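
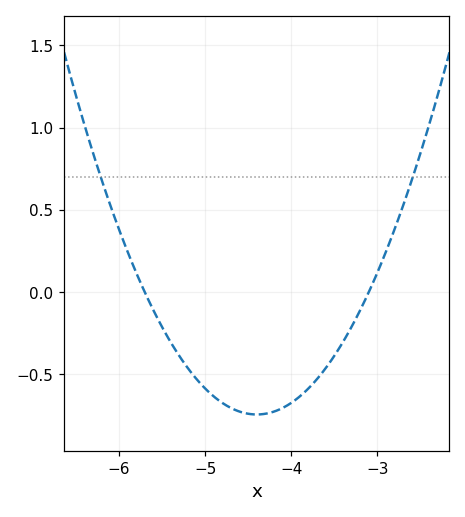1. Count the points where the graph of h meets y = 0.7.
2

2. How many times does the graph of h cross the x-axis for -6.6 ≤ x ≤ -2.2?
2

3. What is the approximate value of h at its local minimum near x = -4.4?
-0.744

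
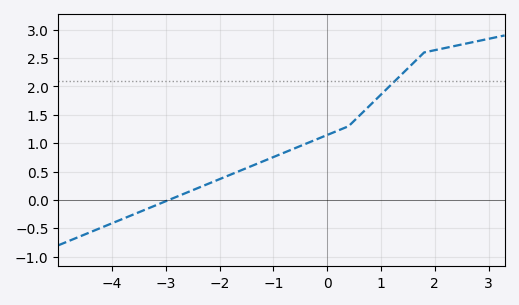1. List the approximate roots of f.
-2.94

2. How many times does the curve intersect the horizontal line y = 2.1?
1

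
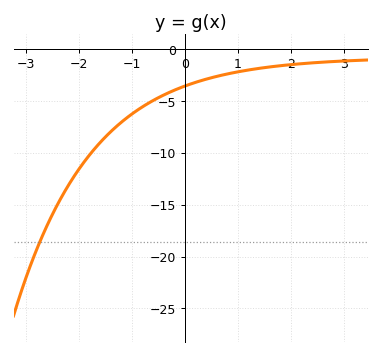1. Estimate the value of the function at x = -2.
-11.6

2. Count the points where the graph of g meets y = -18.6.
1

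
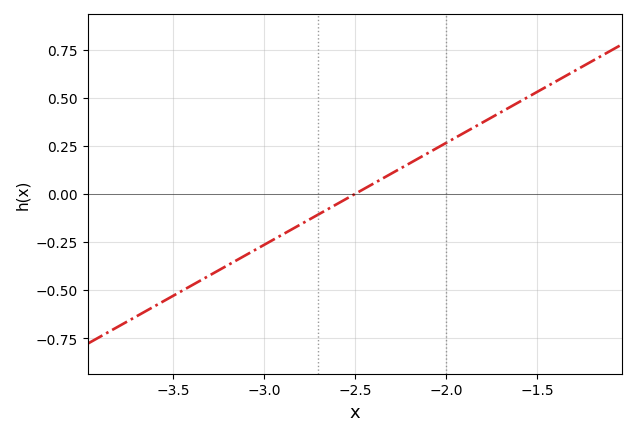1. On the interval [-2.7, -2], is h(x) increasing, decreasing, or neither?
increasing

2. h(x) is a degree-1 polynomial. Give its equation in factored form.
y = 0.53(x + 2.5)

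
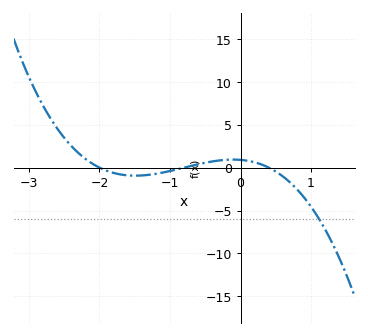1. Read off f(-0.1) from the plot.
0.938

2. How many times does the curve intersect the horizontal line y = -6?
1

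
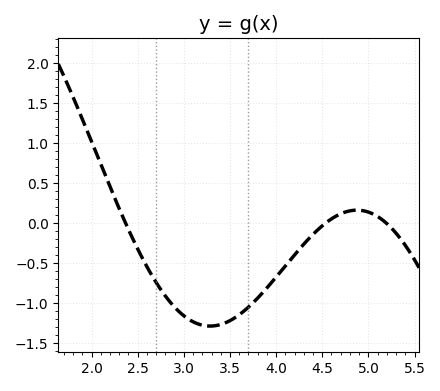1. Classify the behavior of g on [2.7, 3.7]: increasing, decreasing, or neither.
neither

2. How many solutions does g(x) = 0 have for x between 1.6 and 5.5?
3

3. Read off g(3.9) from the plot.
-0.81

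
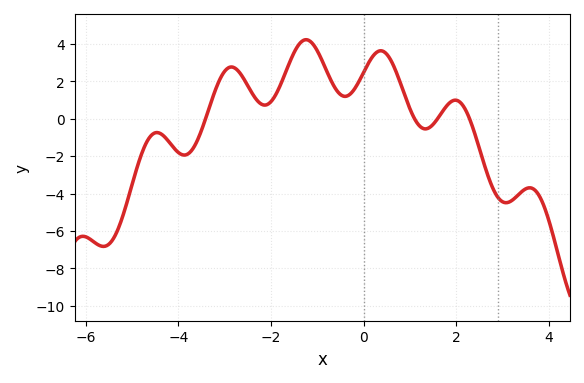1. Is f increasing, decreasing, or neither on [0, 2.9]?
neither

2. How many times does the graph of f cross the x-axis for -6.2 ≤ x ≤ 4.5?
4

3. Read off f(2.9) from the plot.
-4.2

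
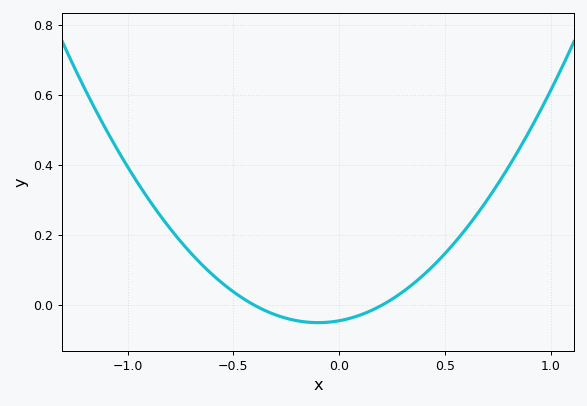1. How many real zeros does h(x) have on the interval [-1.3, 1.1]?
2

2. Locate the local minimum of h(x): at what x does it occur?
-0.1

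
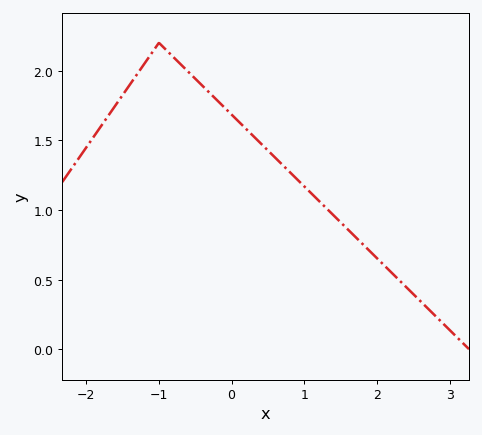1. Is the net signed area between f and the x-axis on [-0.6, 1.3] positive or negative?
positive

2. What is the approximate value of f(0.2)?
1.6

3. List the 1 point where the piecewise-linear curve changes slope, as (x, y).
(-1, 2.2)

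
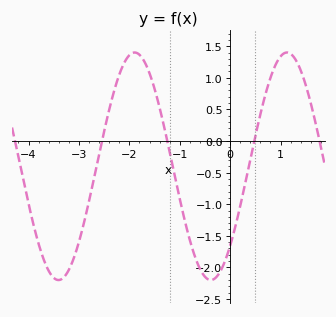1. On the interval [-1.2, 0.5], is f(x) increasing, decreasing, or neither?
neither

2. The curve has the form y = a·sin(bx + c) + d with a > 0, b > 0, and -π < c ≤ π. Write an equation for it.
y = 1.8sin(2.08x - 0.772) - 0.4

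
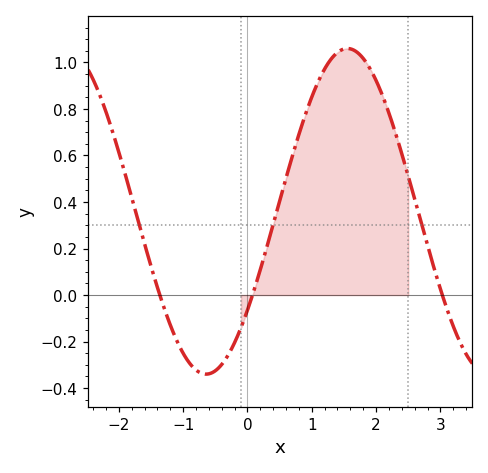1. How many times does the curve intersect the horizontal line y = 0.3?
3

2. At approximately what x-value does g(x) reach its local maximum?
1.55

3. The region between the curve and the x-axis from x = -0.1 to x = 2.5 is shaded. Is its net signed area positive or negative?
positive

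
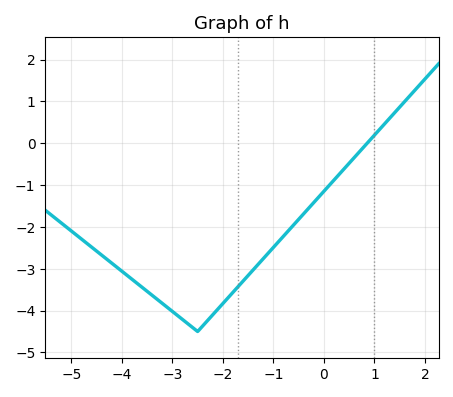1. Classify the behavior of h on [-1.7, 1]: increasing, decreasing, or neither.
increasing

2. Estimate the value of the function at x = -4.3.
-2.8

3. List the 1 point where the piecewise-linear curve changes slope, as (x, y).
(-2.5, -4.5)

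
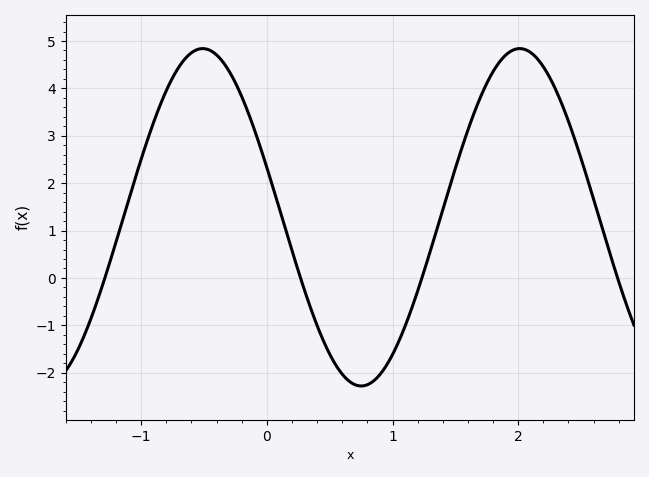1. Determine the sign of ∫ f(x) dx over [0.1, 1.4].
negative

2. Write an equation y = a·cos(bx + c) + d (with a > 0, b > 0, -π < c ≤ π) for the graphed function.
y = 3.56cos(2.49x + 1.27) + 1.28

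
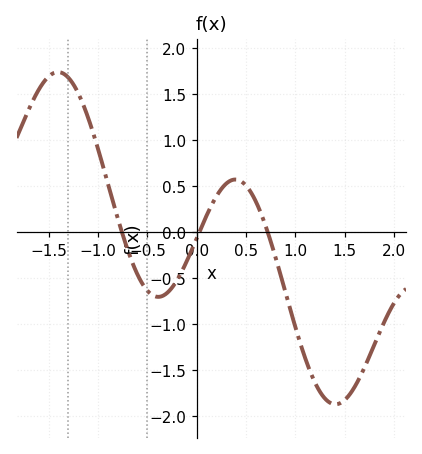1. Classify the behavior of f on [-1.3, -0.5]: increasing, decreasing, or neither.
decreasing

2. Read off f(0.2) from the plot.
0.4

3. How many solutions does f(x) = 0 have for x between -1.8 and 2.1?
3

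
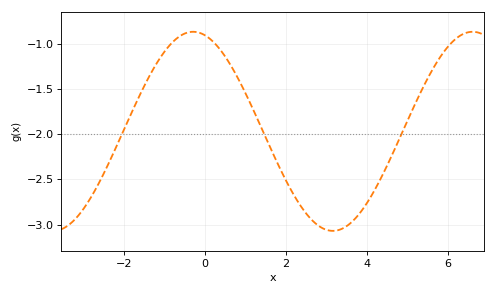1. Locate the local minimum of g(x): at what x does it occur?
3.16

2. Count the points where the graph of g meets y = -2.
3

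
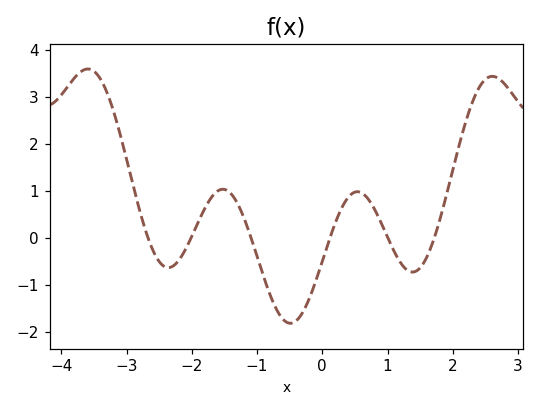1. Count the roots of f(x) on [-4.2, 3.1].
6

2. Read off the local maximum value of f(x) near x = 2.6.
3.4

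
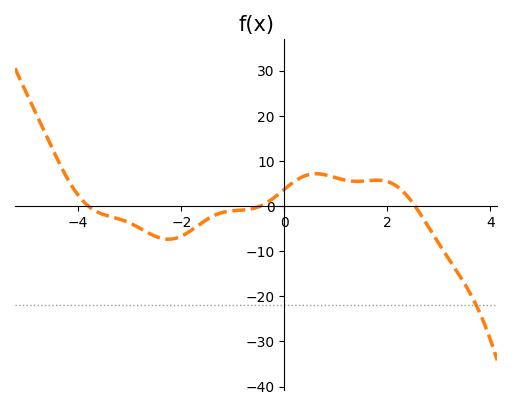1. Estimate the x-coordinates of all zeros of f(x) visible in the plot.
-3.8, -0.4, 2.6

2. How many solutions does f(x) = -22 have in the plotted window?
1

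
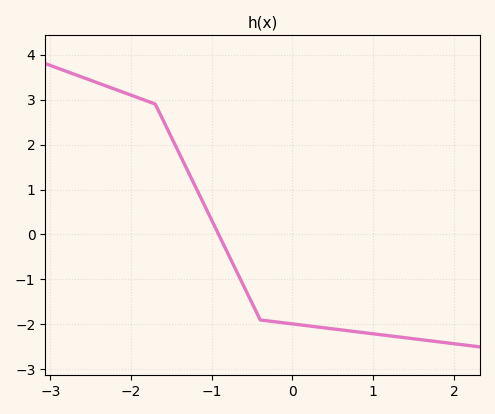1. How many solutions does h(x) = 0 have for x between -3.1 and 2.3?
1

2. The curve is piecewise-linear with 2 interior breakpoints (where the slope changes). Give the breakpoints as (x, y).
(-1.7, 2.9); (-0.4, -1.9)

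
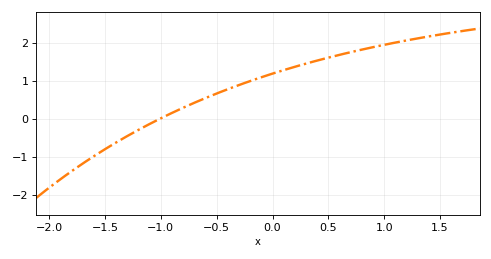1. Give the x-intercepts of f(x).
-1.01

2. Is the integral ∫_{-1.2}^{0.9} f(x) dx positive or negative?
positive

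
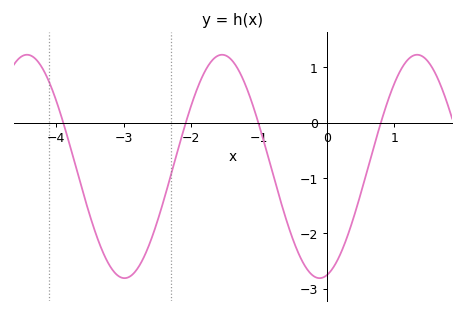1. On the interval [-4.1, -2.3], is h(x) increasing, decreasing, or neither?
neither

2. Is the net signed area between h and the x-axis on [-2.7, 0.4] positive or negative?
negative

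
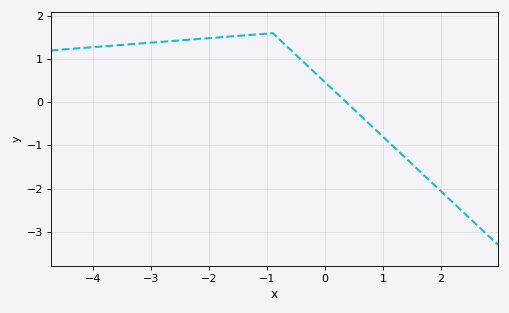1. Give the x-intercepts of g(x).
0.4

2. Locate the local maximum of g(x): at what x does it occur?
-1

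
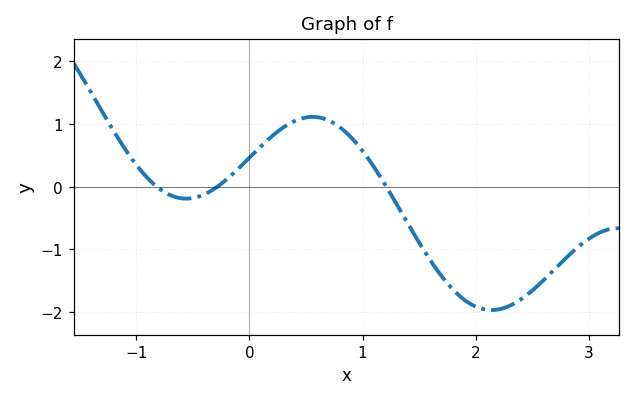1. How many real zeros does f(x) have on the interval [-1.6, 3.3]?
3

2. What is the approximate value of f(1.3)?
-0.277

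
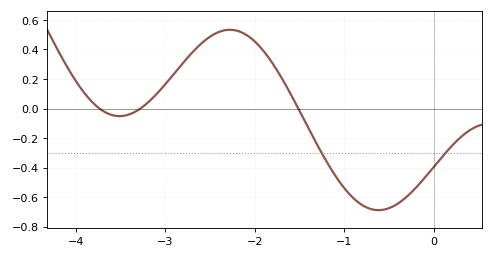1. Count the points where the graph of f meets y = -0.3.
2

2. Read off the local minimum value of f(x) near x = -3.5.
-0.06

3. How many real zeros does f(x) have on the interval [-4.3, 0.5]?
3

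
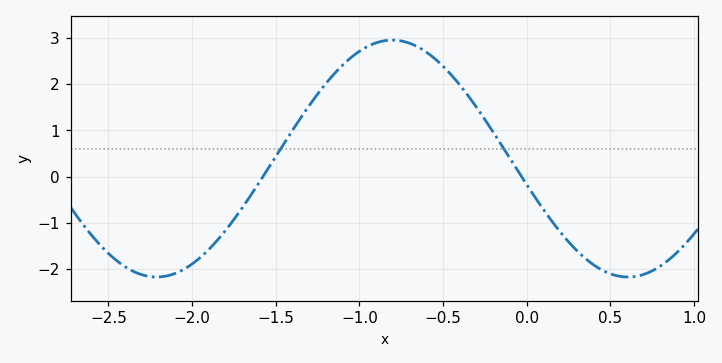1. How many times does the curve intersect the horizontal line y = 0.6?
2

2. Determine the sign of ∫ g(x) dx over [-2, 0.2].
positive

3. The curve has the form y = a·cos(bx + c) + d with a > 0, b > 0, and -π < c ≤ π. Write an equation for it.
y = 2.57cos(2.23x + 1.79) + 0.39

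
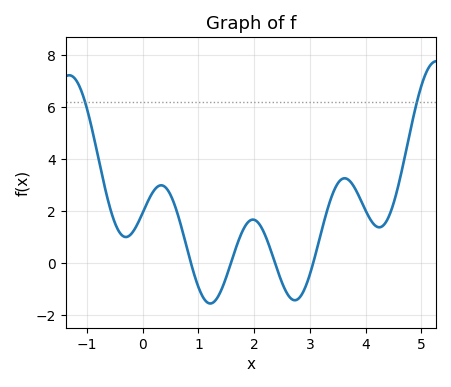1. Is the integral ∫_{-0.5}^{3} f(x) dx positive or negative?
positive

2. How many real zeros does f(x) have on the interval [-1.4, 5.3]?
4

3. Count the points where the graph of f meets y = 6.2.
2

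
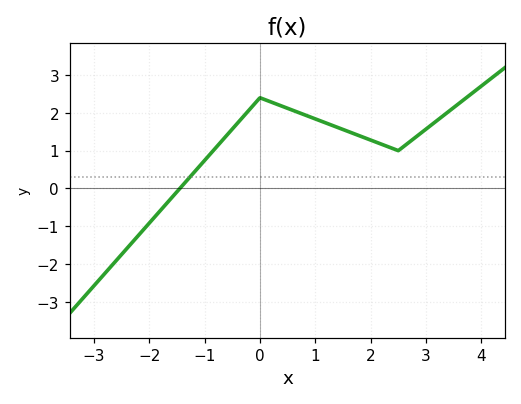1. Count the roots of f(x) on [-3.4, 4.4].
1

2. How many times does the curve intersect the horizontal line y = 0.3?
1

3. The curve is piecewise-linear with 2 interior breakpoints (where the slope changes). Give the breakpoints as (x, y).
(0, 2.4); (2.5, 1)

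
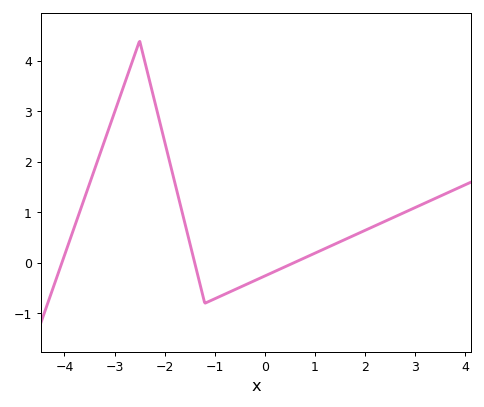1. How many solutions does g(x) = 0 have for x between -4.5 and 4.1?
3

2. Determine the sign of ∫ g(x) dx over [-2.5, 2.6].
positive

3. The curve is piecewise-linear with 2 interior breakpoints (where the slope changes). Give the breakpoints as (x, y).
(-2.5, 4.4); (-1.2, -0.8)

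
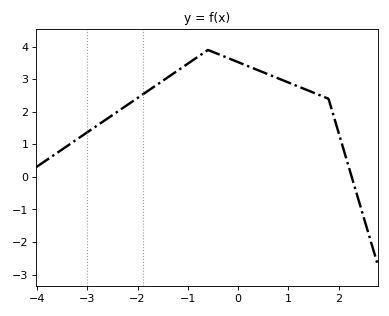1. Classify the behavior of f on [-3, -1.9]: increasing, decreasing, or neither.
increasing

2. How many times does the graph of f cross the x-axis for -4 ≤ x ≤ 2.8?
1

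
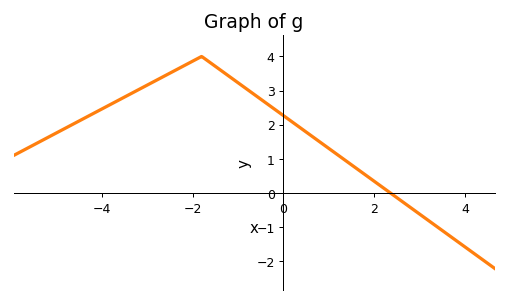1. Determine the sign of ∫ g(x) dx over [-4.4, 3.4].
positive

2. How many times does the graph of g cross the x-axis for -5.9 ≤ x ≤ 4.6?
1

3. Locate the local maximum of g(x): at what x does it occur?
-1.8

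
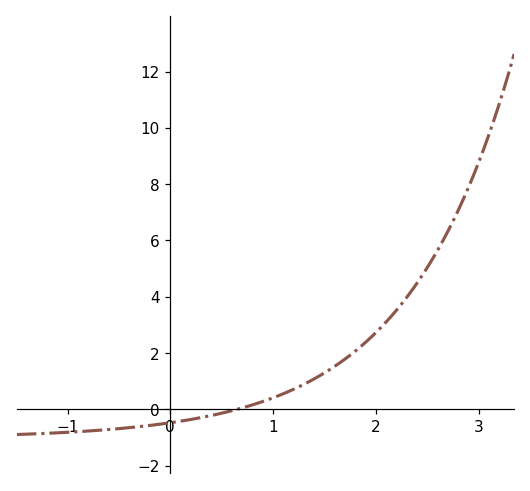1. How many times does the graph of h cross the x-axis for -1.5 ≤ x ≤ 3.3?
1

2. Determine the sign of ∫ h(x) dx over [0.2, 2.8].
positive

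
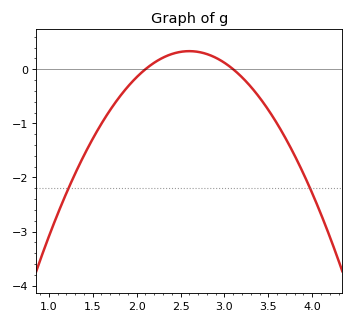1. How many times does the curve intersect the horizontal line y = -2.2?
2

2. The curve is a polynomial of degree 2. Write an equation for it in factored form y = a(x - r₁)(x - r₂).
y = -1.34(x - 2.1)(x - 3.1)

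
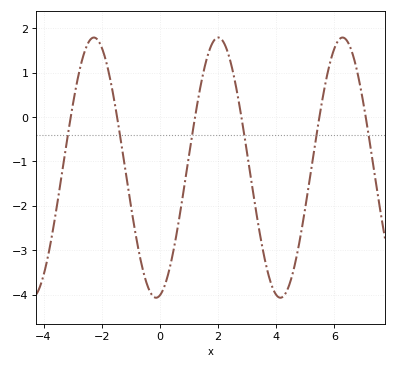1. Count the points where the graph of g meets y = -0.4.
6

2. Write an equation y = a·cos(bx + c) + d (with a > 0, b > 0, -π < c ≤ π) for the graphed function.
y = 2.93cos(1.5x - 3) - 1.14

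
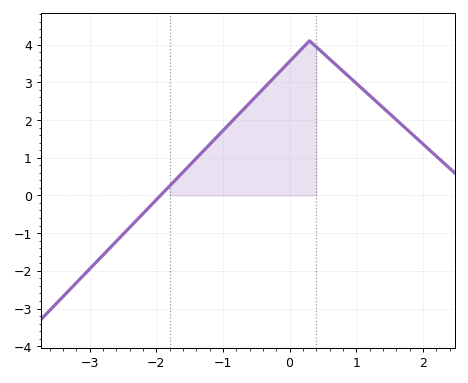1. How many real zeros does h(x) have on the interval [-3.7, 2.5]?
1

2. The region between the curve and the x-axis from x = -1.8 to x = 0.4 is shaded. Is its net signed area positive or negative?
positive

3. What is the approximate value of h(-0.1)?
3.4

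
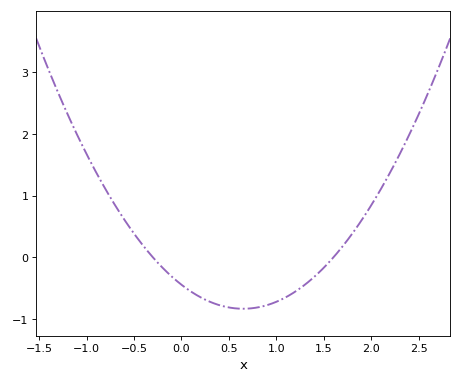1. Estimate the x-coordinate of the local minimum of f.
0.7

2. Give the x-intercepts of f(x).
-0.3, 1.6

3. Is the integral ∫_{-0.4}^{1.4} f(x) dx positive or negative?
negative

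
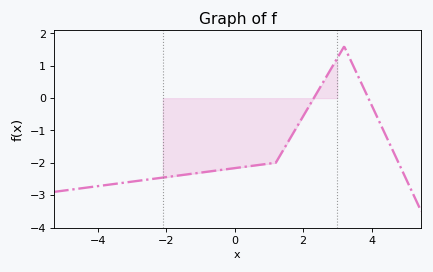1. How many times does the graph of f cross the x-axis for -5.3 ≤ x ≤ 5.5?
2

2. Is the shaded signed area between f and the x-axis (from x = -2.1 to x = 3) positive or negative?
negative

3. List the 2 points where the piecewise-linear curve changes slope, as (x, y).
(1.2, -2); (3.2, 1.6)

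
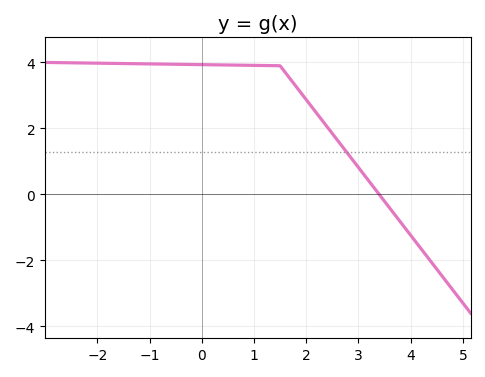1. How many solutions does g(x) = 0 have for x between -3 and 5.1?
1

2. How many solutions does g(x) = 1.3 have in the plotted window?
1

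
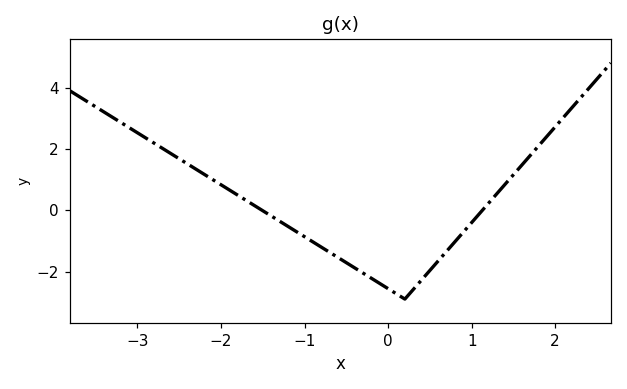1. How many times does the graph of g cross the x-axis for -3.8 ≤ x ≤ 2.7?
2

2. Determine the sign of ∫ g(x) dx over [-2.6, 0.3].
negative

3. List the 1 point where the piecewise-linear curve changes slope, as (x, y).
(0.2, -2.9)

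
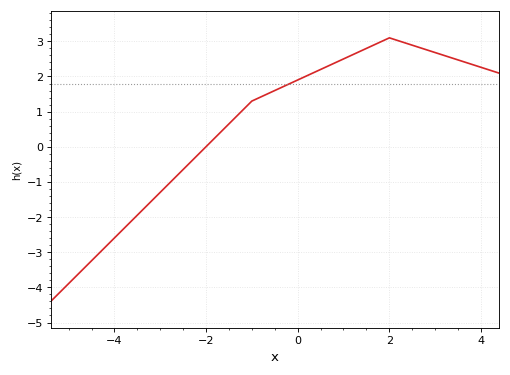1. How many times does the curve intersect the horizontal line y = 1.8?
1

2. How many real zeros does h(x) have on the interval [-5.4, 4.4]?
1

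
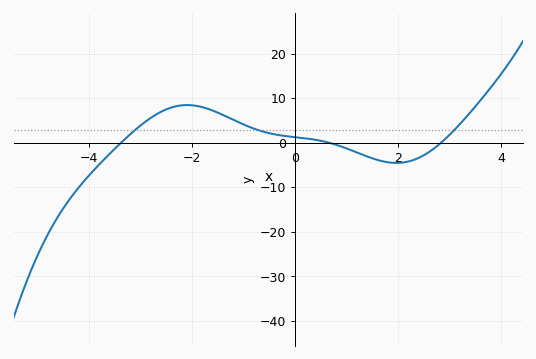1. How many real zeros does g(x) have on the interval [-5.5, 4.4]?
3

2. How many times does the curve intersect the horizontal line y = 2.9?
3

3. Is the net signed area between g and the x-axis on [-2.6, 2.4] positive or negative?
positive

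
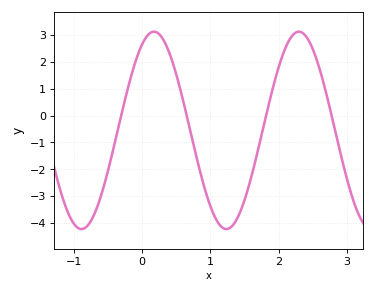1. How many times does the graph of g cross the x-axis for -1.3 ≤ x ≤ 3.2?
4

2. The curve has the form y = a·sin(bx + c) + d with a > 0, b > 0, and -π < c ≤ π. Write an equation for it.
y = 3.66sin(2.96x + 1.05) - 0.55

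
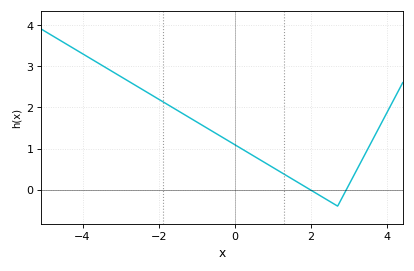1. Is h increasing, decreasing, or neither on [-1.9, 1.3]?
decreasing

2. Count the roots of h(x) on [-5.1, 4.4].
2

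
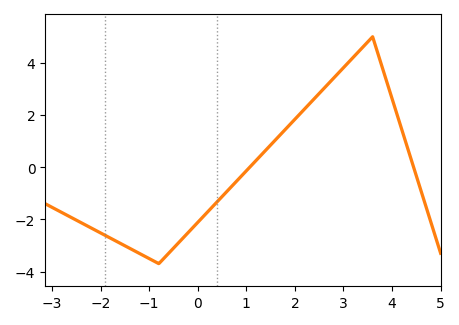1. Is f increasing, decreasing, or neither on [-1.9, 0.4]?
neither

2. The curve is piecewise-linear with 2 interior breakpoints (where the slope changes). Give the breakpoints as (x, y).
(-0.8, -3.7); (3.6, 5)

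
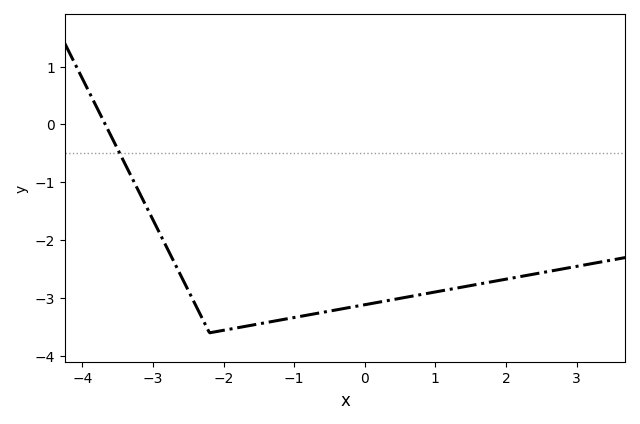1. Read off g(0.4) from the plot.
-3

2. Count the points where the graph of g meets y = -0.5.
1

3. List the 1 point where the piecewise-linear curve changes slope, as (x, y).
(-2.2, -3.6)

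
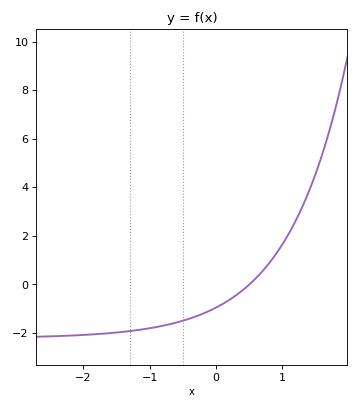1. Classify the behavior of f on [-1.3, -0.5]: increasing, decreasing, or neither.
increasing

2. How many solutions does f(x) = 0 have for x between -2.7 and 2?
1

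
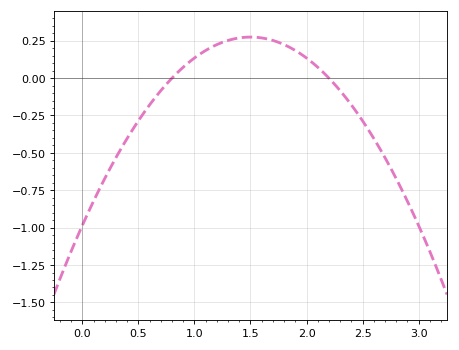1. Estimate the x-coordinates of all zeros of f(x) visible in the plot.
0.8, 2.2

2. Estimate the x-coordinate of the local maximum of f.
1.5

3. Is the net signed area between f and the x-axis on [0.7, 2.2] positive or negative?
positive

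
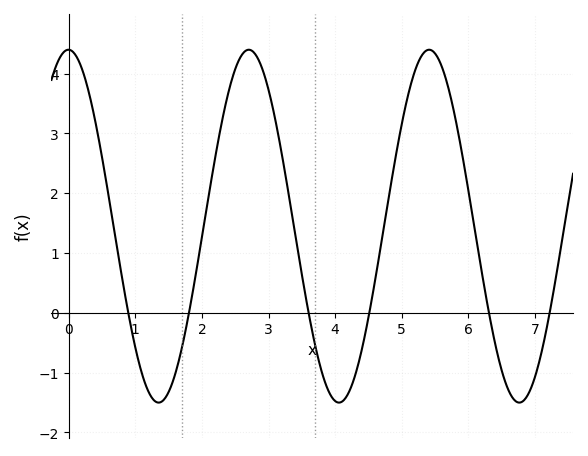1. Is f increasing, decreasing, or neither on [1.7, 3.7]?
neither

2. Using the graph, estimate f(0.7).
1.3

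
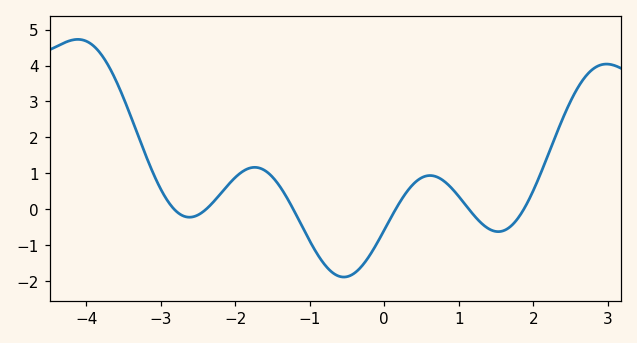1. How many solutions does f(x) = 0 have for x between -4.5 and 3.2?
6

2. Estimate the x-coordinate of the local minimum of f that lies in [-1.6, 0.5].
-0.6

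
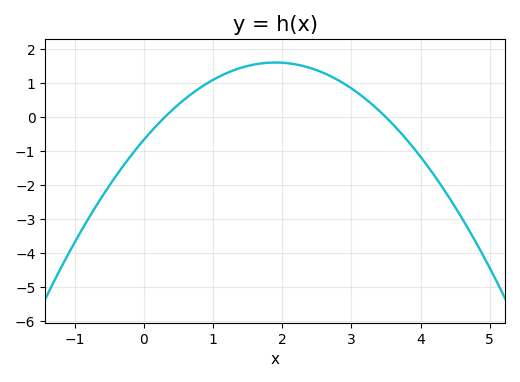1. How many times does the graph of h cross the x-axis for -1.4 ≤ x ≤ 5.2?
2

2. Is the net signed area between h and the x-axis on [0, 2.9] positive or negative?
positive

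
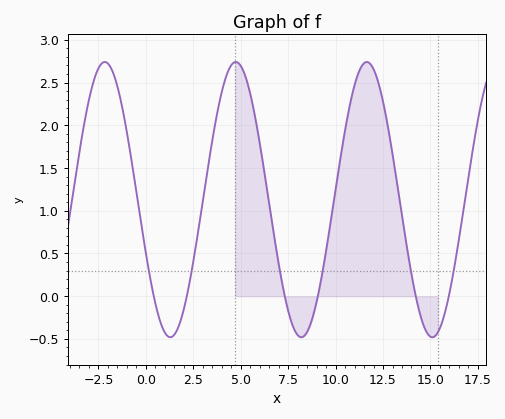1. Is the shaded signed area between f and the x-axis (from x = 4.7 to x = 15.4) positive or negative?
positive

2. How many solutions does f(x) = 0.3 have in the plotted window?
6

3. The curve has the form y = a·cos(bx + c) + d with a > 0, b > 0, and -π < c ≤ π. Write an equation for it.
y = 1.61cos(0.91x + 2) + 1.13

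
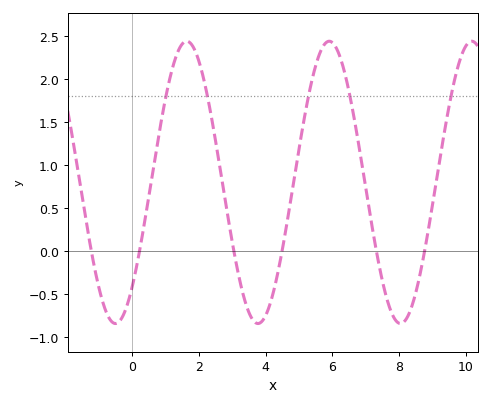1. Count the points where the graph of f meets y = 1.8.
5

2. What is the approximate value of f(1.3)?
2.25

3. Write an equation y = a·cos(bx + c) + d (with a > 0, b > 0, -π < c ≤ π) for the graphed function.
y = 1.64cos(1.5x - 2.4) + 0.8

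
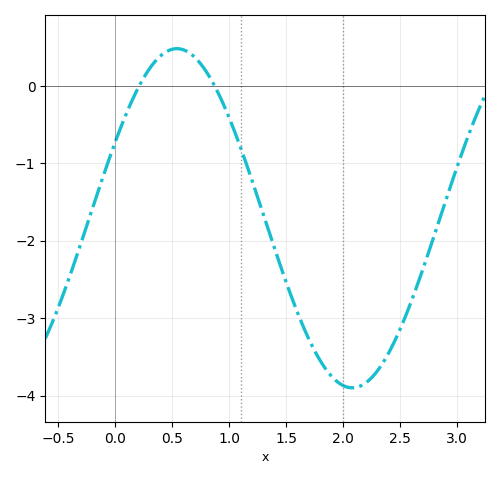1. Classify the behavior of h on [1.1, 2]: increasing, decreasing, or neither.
decreasing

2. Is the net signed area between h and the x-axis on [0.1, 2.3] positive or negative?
negative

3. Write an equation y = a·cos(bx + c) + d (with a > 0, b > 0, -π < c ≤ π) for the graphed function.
y = 2.19cos(2.04x - 1.1) - 1.71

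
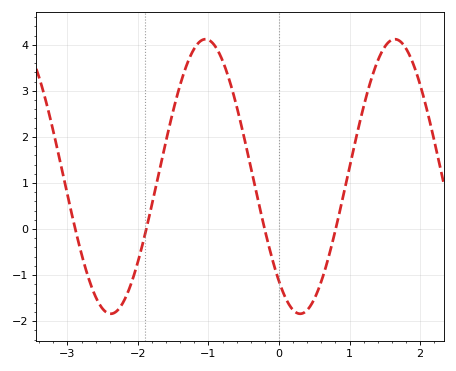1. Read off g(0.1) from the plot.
-1.52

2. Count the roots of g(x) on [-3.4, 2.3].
4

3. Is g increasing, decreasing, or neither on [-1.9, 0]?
neither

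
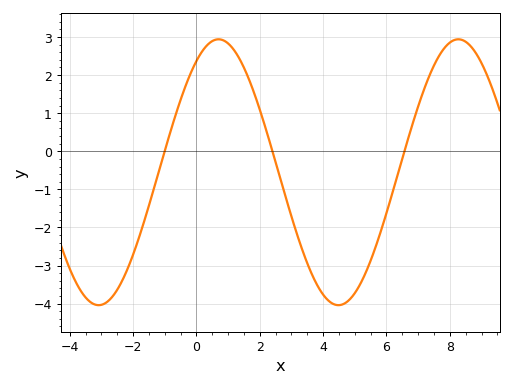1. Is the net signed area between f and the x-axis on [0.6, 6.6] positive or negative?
negative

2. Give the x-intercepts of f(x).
-1, 2.4, 6.57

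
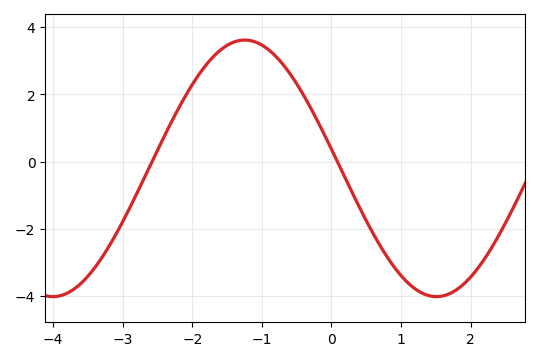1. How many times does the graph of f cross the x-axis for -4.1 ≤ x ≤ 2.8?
2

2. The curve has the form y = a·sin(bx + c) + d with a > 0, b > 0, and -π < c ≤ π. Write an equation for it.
y = 3.82sin(1.1x + 3) - 0.2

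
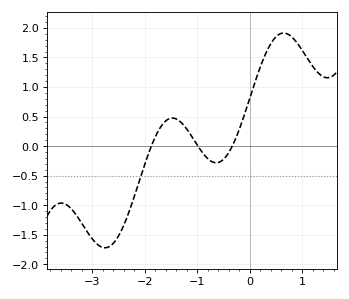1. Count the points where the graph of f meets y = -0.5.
1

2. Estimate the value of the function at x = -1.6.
0.45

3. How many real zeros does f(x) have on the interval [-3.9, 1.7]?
3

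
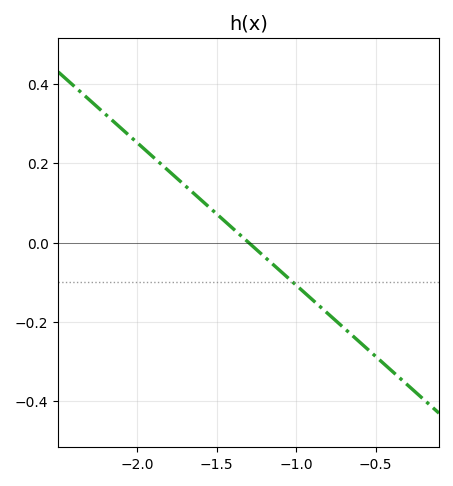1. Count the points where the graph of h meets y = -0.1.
1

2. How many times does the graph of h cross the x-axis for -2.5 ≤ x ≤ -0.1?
1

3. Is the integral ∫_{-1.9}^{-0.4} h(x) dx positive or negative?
negative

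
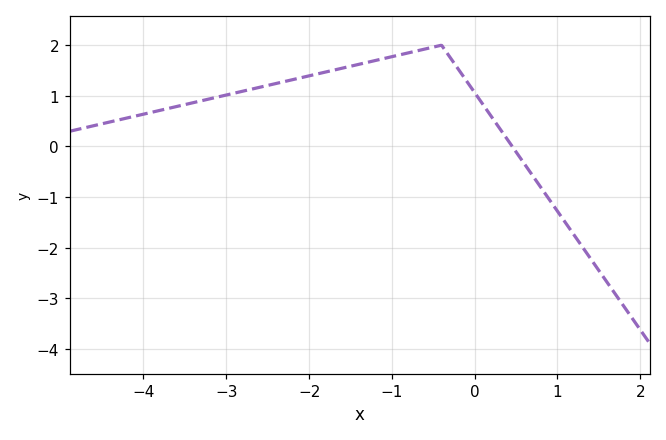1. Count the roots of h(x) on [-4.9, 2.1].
1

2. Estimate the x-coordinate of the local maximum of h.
-0.4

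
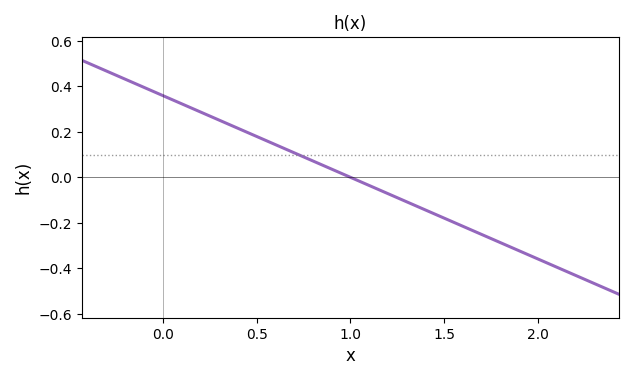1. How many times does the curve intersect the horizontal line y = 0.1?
1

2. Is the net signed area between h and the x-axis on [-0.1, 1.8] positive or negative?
positive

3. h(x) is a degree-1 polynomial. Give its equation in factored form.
y = -0.36(x - 1)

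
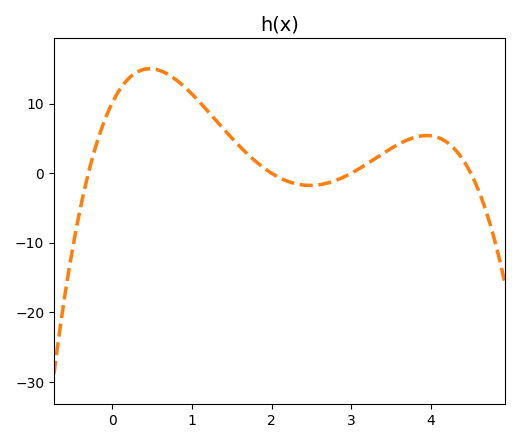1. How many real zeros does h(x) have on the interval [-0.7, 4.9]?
4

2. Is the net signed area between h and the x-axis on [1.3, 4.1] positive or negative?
positive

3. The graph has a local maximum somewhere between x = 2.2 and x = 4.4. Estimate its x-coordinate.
3.9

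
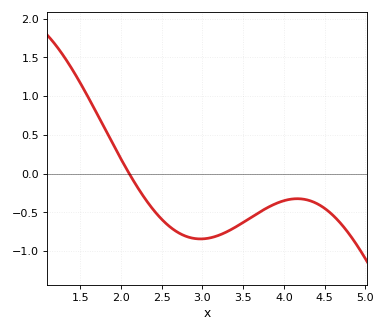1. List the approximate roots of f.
2.1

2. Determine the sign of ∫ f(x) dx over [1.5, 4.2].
negative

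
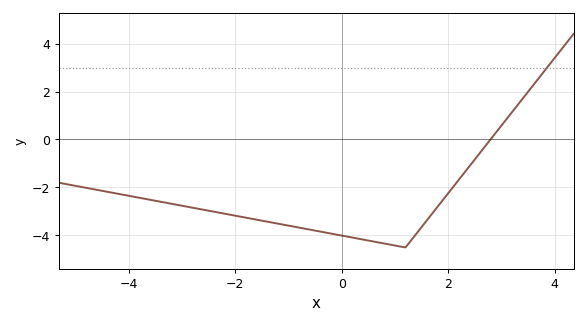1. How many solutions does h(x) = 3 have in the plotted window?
1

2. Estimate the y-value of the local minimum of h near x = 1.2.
-4.4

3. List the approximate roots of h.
2.8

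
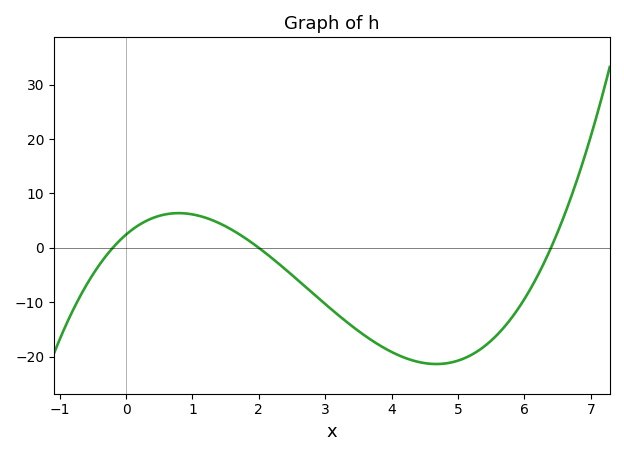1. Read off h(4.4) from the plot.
-21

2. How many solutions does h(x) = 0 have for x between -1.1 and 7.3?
3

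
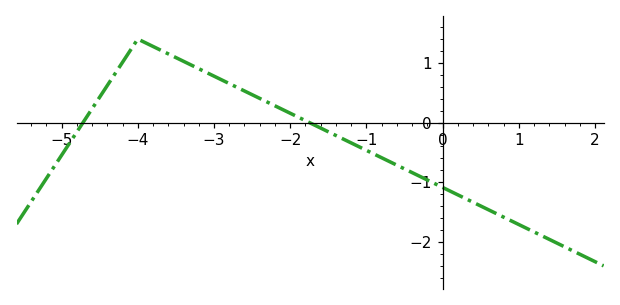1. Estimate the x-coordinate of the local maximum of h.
-4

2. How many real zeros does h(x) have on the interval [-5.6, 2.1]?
2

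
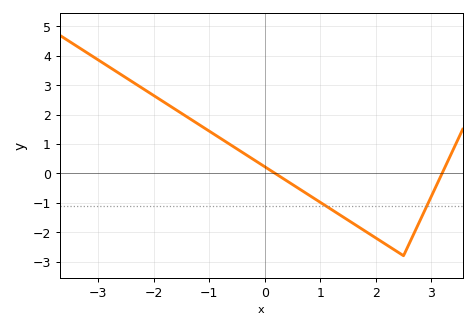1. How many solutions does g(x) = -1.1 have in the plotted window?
2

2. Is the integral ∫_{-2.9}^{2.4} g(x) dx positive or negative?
positive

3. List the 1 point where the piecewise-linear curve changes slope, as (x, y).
(2.5, -2.8)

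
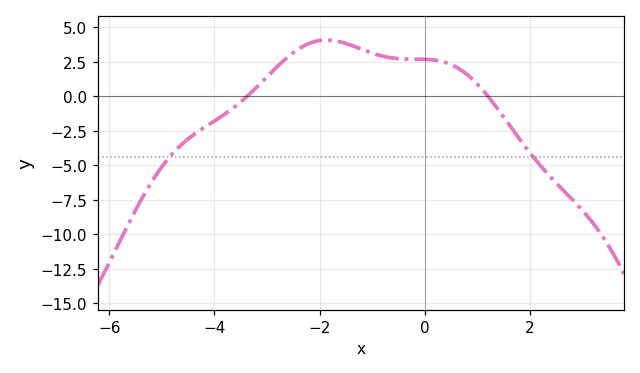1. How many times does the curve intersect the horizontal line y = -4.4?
2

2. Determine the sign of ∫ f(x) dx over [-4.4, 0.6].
positive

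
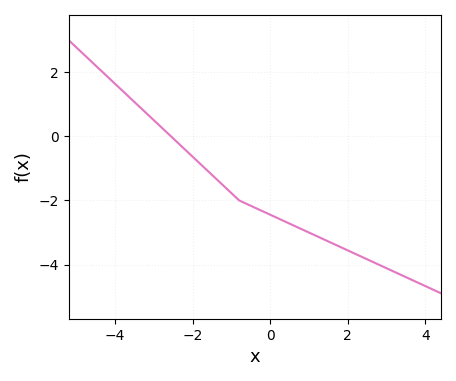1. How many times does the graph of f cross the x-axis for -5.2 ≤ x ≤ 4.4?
1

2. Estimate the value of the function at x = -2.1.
-0.6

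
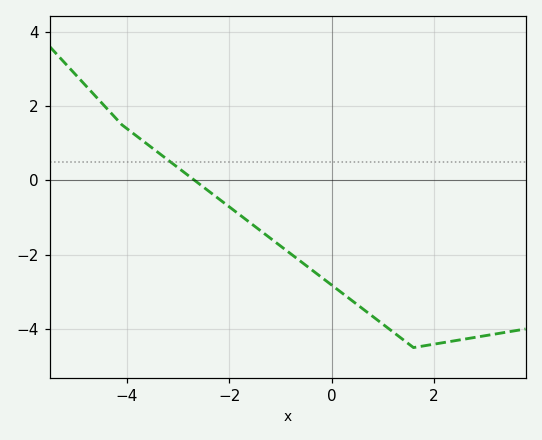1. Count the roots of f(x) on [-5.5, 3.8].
1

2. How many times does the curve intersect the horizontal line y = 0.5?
1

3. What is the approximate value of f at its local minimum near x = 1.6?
-4.4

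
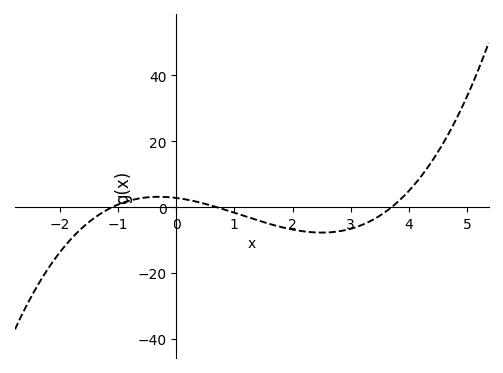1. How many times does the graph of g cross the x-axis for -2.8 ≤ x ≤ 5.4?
3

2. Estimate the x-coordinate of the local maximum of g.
-0.2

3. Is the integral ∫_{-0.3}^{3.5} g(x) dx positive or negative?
negative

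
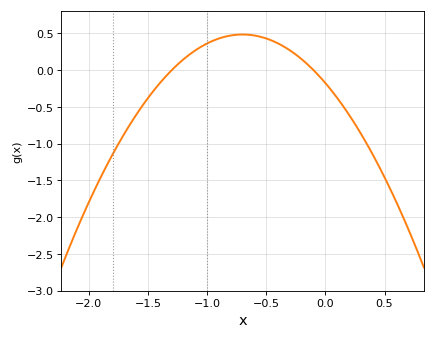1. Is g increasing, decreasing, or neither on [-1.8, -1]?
increasing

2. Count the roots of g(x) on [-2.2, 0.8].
2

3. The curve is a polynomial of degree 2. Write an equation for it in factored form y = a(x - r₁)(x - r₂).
y = -1.35(x + 1.3)(x + 0.1)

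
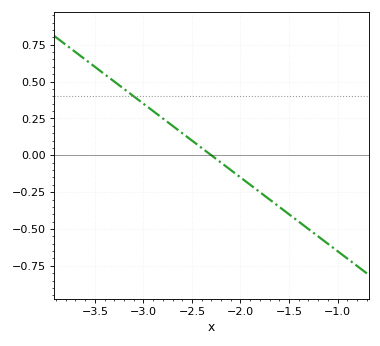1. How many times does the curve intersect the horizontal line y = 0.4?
1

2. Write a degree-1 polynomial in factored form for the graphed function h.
y = -0.5(x + 2.3)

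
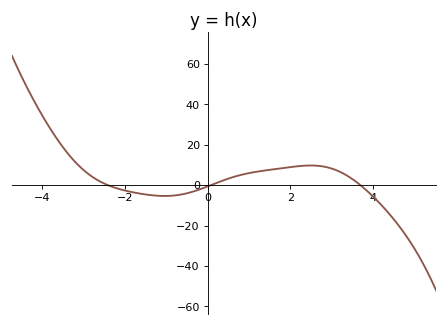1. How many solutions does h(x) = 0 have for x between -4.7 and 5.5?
3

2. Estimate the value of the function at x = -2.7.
4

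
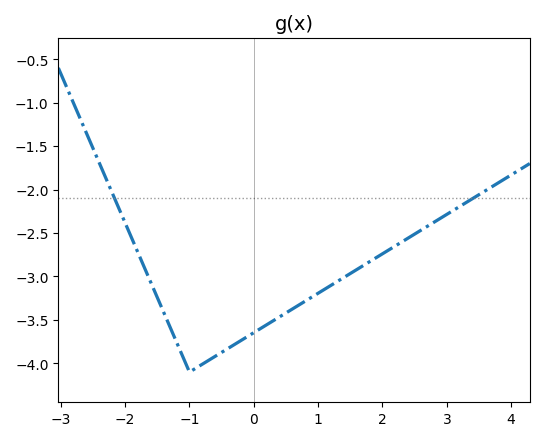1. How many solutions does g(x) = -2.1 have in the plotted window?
2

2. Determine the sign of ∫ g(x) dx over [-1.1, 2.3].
negative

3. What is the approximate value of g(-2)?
-2.38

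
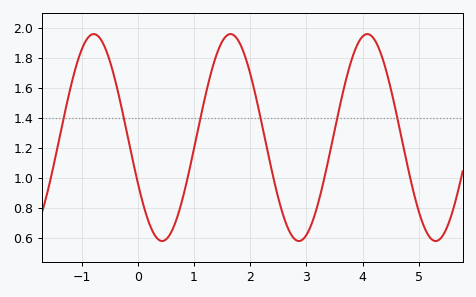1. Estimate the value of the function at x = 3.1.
0.702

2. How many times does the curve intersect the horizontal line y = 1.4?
6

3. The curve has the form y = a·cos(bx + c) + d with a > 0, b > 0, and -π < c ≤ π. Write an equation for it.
y = 0.69cos(2.58x + 2.03) + 1.27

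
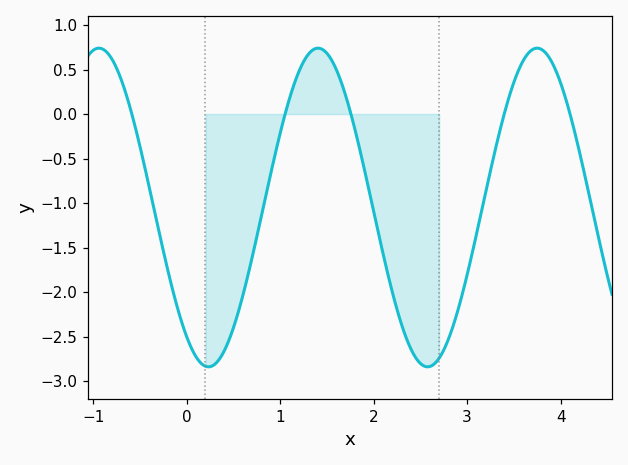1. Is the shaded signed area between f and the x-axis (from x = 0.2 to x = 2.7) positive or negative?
negative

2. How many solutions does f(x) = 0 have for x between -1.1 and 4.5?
5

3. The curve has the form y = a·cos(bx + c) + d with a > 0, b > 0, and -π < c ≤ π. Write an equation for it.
y = 1.79cos(2.68x + 2.52) - 1.05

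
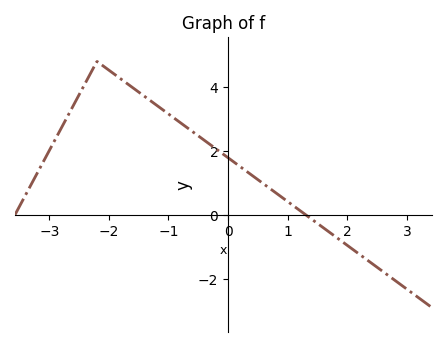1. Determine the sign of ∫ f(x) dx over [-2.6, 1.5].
positive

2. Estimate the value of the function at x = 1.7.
-0.546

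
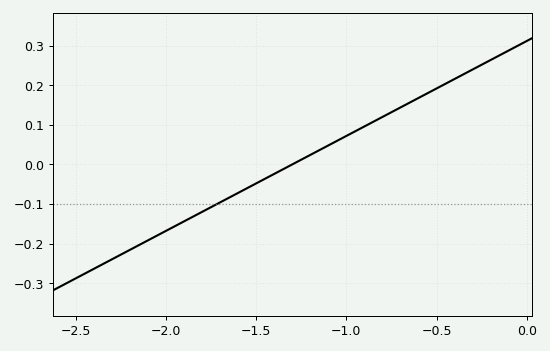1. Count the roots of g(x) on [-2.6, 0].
1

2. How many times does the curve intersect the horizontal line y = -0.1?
1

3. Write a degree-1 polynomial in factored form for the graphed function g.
y = 0.24(x + 1.3)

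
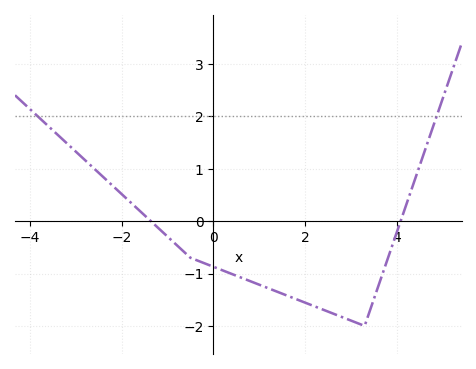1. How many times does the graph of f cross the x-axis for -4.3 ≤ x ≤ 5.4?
2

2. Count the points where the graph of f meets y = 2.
2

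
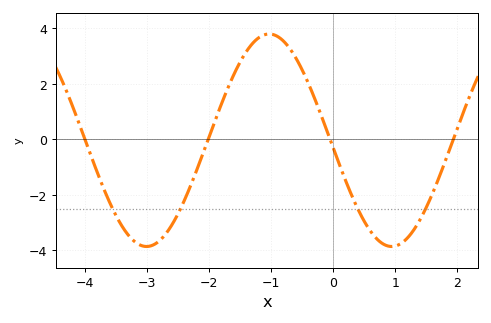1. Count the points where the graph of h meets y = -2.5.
4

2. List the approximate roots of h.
-4, -2.01, -0.049, 1.94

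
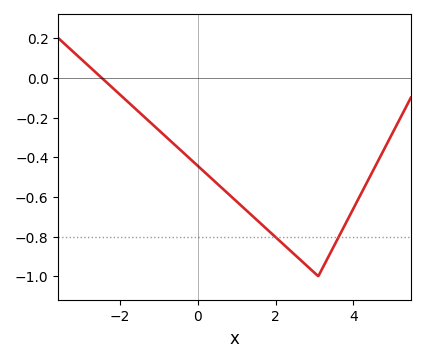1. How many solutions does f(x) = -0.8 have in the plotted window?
2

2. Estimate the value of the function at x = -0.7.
-0.318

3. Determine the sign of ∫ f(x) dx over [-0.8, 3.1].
negative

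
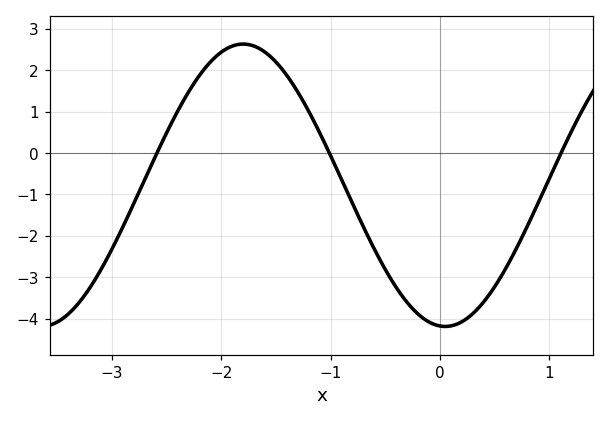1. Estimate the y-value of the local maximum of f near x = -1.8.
2.6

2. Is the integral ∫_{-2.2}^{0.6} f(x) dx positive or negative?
negative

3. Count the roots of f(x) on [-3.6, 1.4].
3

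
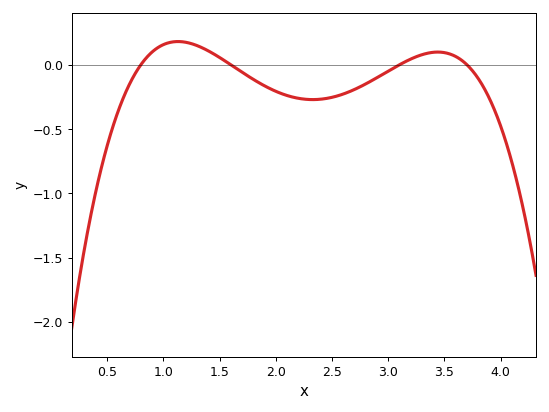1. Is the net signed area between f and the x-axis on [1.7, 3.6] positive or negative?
negative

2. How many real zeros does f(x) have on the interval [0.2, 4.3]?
4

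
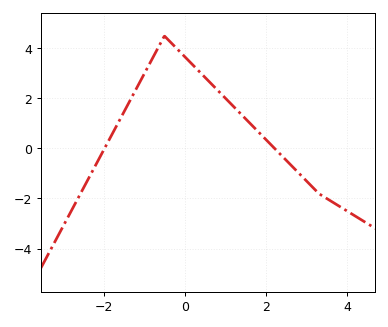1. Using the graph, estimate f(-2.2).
-0.682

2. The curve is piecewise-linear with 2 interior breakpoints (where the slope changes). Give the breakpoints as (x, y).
(-0.5, 4.5); (3.3, -1.8)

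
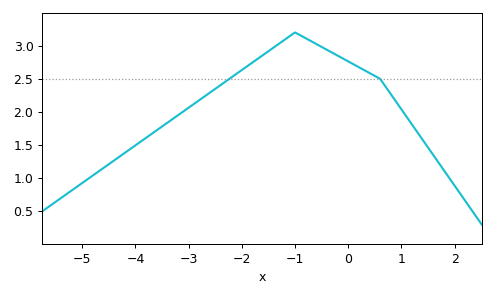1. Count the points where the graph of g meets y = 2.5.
2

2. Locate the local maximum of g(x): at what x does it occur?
-1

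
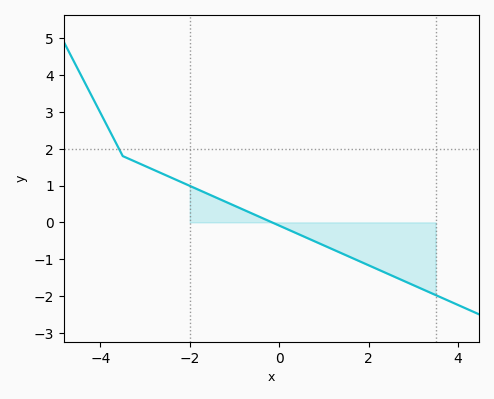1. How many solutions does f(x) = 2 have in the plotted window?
1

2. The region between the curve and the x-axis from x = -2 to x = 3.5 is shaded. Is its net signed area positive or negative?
negative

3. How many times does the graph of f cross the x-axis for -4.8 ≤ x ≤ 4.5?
1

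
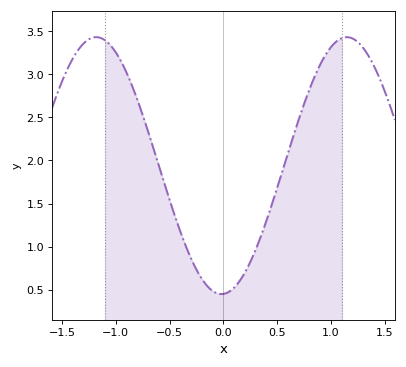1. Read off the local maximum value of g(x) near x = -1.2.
3.45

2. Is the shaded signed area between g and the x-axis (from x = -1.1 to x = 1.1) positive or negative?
positive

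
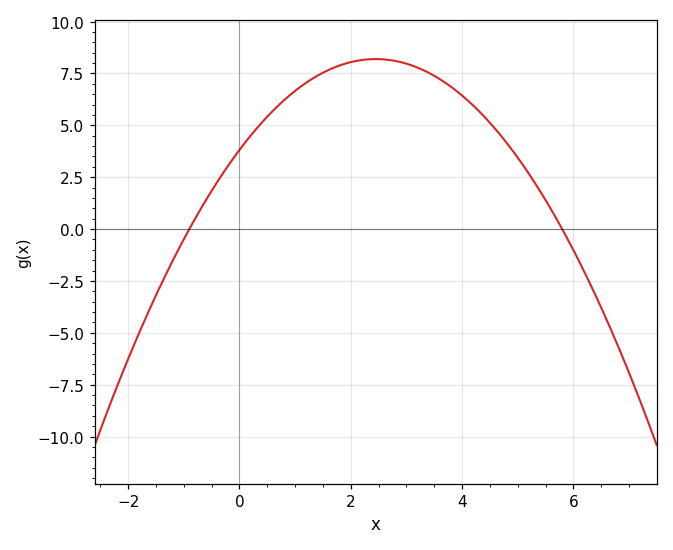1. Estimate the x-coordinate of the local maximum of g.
2.4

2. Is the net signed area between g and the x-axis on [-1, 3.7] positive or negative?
positive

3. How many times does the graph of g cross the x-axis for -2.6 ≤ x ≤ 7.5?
2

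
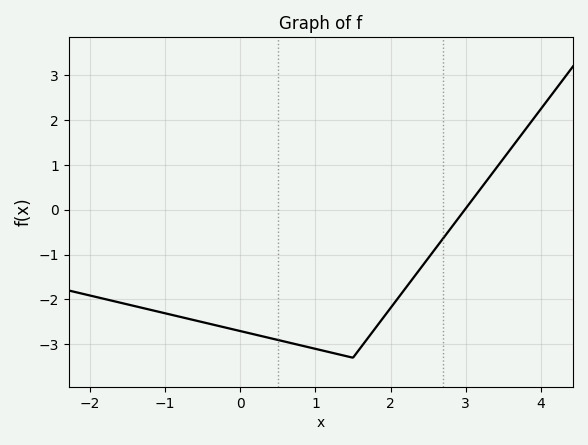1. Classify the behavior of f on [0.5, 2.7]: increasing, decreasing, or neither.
neither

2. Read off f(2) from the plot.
-2.2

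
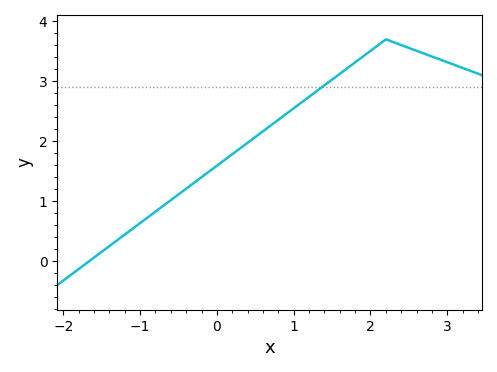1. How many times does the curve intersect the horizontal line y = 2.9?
1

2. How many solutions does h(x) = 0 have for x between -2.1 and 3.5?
1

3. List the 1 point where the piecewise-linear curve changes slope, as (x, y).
(2.2, 3.7)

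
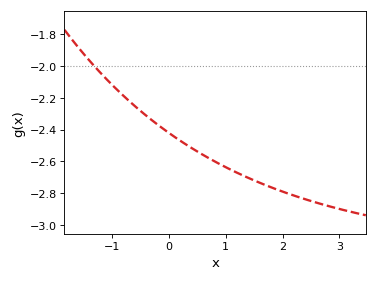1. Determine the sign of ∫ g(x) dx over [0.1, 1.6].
negative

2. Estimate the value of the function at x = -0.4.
-2.31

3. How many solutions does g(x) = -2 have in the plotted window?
1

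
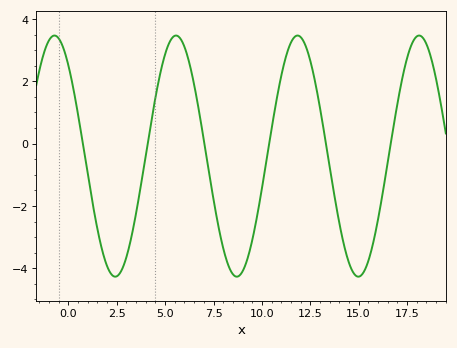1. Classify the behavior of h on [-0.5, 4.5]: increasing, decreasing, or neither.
neither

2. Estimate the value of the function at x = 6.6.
1.56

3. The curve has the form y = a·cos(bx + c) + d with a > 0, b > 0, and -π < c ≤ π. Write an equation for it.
y = 3.87cos(1x + 0.722) - 0.4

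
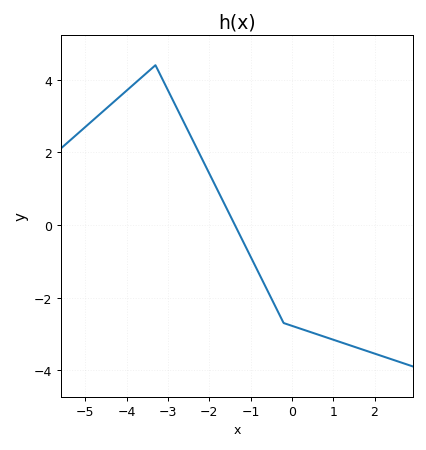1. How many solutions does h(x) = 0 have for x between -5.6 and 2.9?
1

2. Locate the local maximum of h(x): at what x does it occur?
-3.3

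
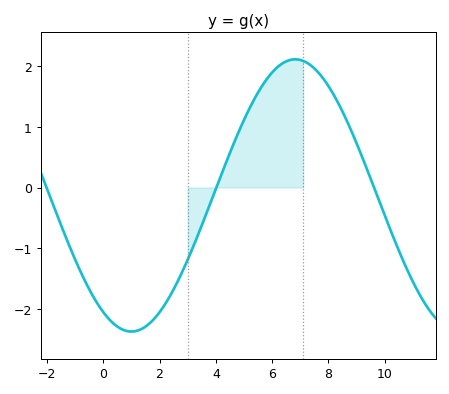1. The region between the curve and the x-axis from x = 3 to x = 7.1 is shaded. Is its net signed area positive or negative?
positive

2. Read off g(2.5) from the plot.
-1.7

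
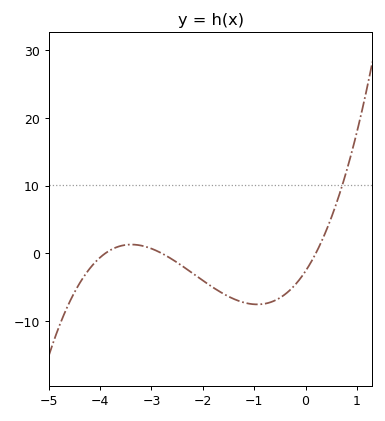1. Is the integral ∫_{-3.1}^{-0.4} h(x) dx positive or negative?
negative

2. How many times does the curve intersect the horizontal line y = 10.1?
1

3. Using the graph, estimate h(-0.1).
-4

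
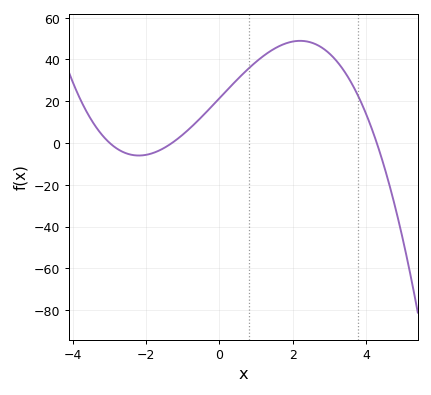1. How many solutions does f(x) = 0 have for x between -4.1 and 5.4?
3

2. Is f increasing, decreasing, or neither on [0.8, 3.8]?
neither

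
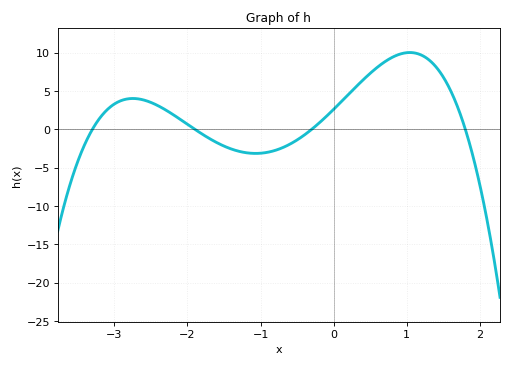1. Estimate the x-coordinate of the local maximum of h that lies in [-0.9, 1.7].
1.04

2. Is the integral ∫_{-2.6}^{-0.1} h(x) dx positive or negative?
negative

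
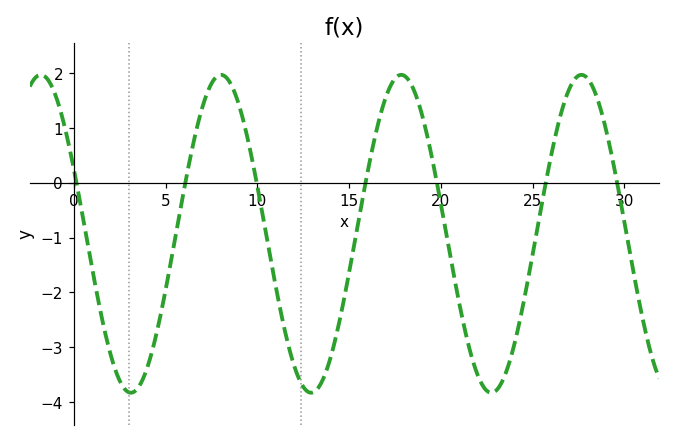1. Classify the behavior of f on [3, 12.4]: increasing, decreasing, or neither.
neither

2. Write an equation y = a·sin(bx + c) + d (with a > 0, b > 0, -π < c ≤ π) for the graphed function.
y = 2.9sin(0.64x + 2.7) - 0.93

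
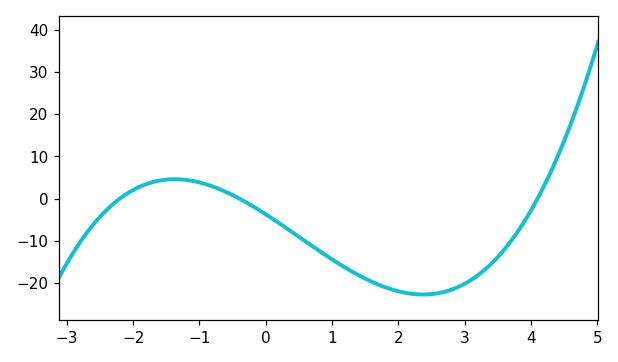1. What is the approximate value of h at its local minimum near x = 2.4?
-22.8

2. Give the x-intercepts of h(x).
-2.2, -0.4, 4.1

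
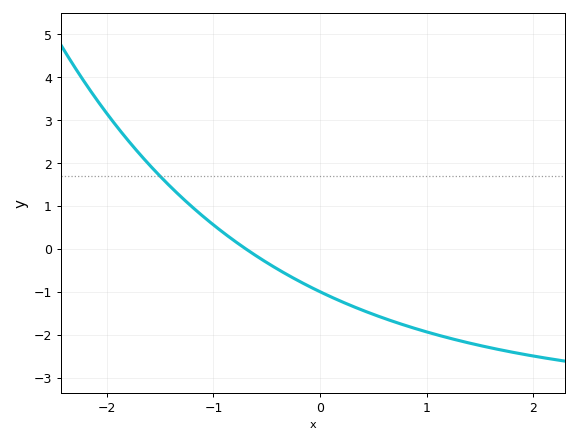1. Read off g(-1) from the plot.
0.6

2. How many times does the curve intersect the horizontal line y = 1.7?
1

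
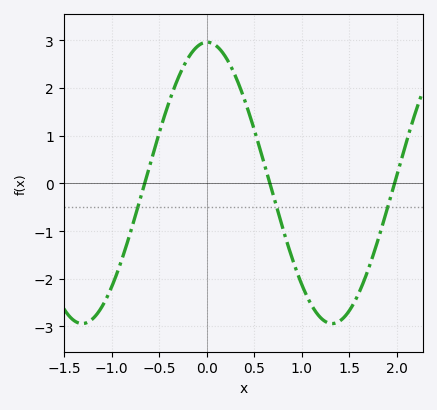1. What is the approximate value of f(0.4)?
1.7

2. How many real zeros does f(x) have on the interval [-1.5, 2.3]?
3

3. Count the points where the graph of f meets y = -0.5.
3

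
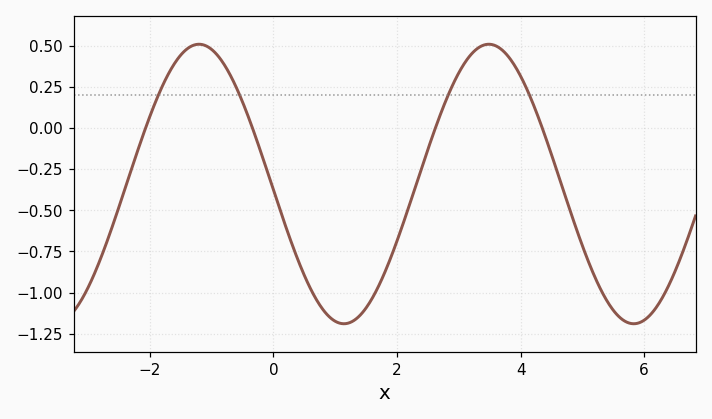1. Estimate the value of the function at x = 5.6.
-1.15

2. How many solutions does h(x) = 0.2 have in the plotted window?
4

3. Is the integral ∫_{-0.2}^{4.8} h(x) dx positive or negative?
negative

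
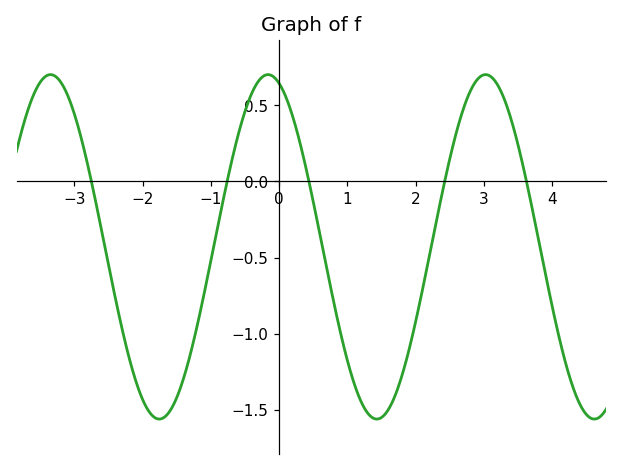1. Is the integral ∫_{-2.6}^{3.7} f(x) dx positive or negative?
negative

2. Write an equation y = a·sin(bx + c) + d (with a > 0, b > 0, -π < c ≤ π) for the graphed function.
y = 1.13sin(2x + 1.9) - 0.43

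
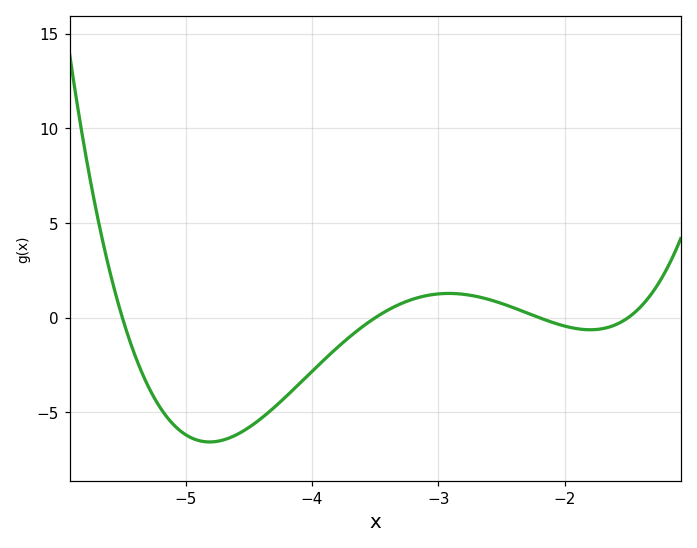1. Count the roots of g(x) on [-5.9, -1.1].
4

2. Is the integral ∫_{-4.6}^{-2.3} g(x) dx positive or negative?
negative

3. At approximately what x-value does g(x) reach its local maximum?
-2.9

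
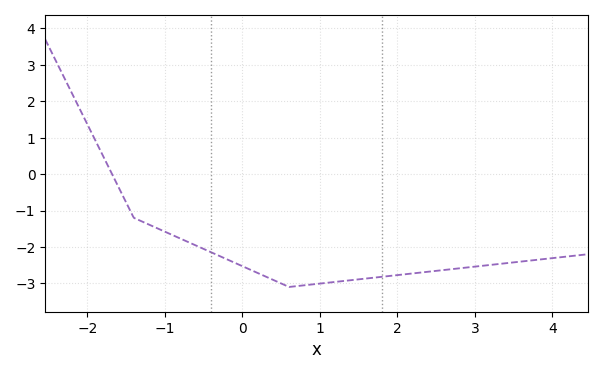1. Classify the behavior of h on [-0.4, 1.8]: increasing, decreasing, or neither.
neither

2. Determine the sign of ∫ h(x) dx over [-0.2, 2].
negative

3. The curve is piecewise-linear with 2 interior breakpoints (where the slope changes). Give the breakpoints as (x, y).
(-1.4, -1.2); (0.6, -3.1)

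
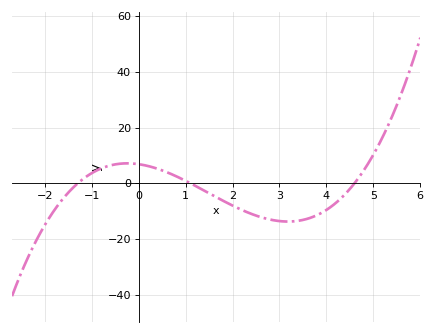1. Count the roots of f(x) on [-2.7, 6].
3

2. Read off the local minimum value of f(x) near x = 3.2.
-13.8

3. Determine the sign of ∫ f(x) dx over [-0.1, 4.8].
negative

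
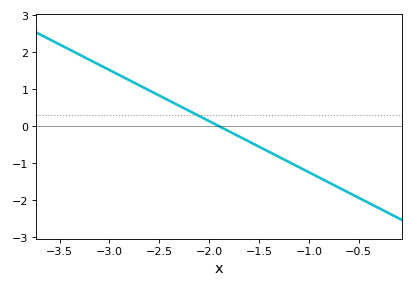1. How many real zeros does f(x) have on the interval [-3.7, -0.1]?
1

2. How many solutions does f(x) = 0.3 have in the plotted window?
1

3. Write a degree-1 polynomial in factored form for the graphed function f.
y = -1.38(x + 1.9)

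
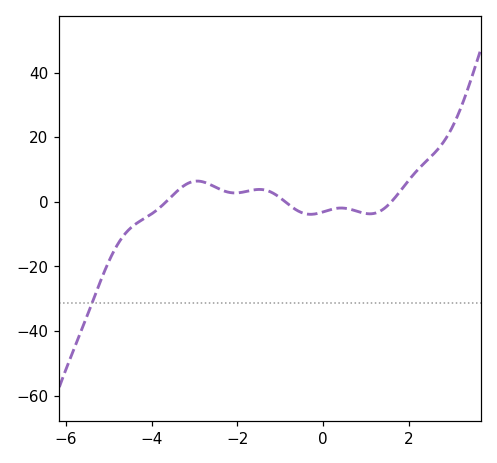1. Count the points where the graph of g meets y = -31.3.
1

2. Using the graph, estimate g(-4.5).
-8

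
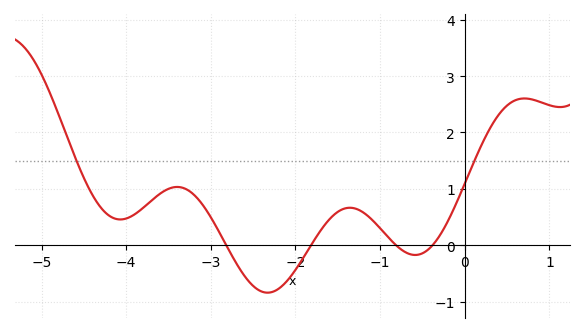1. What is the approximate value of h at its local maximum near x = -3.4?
1.03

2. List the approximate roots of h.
-2.82, -1.82, -0.812, -0.38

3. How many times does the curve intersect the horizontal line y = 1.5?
2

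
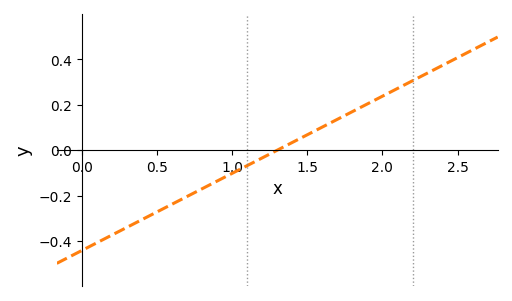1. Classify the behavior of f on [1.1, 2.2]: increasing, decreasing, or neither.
increasing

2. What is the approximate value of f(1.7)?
0.136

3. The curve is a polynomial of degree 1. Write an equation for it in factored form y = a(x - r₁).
y = 0.34(x - 1.3)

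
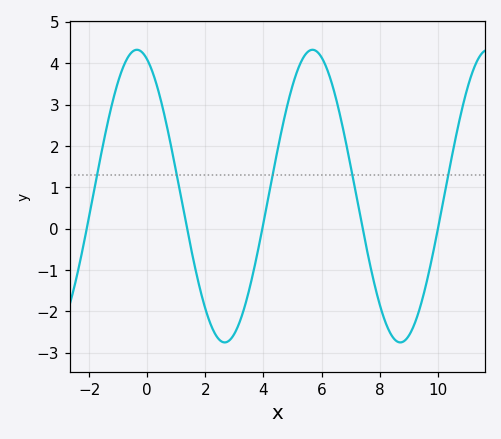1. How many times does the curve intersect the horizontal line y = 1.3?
5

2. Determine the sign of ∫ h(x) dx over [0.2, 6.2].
positive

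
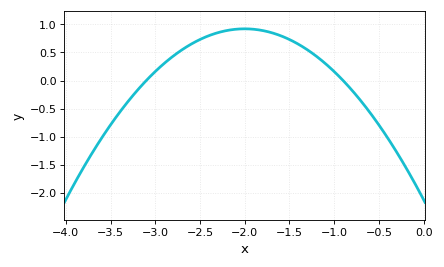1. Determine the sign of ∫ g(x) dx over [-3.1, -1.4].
positive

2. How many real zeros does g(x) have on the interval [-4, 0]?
2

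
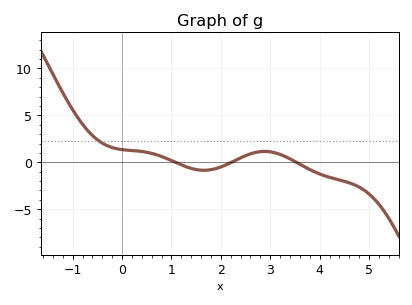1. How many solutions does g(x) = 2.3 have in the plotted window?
1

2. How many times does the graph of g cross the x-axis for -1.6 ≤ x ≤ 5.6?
3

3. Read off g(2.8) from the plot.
1.14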